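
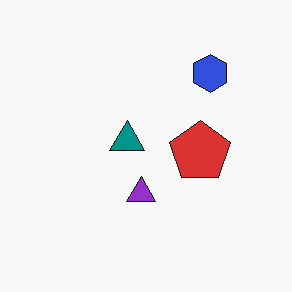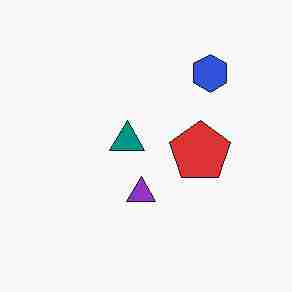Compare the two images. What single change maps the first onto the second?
The transformation is: degraded with heavy JPEG compression.

Blocky 8×8 compression artifacts appear around shape edges and the flat background shows ringing — characteristic JPEG degradation.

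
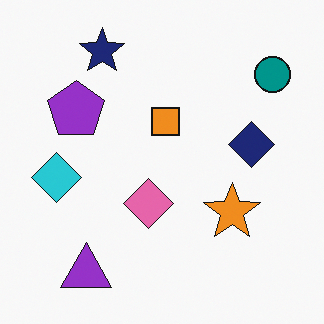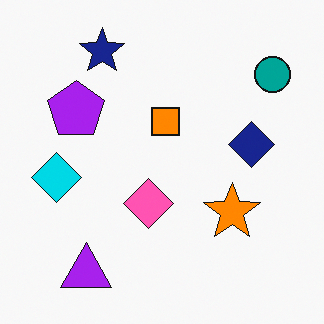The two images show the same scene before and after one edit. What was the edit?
It was slightly oversaturated.

All colors are more vivid — a global saturation change.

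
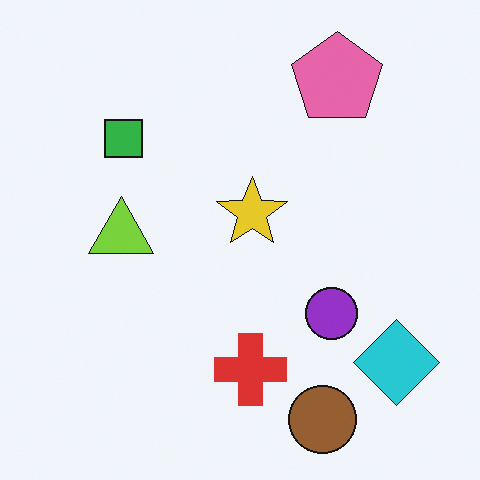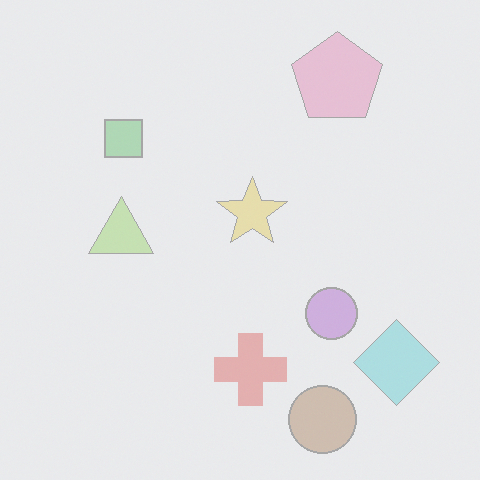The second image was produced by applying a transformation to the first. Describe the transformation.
This is the original image washed out (contrast reduced).

Tones are pushed toward mid-grey across the whole image — a global contrast change.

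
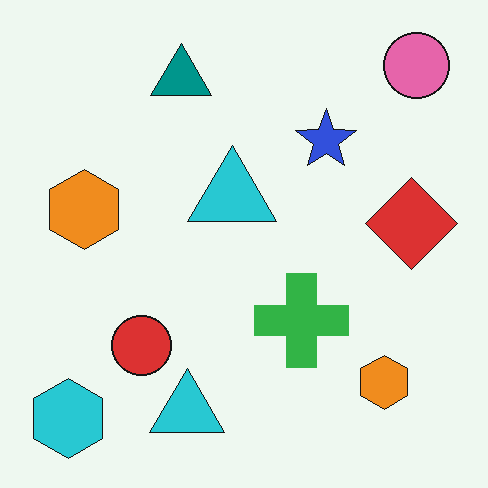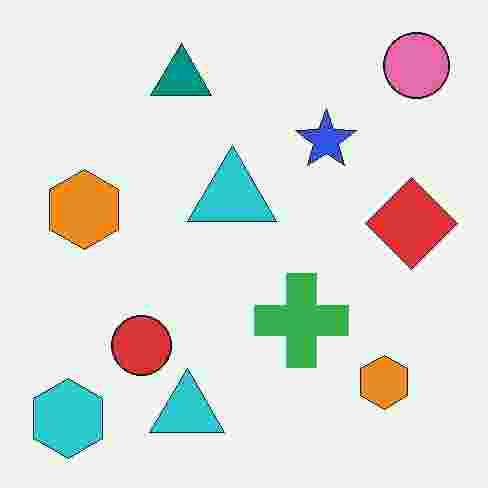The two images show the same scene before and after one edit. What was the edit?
Degraded with heavy JPEG compression.

Blocky 8×8 compression artifacts appear around shape edges and the flat background shows ringing — characteristic JPEG degradation.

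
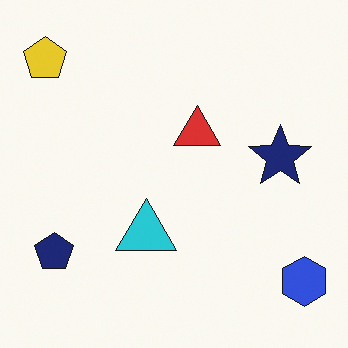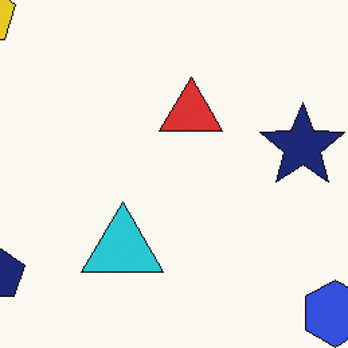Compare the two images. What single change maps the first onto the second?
This is the original image cropped slightly and scaled back up.

The visible shapes are larger and the field of view is narrower; shapes near the original edges may be partly or wholly outside the frame — a crop-and-rescale.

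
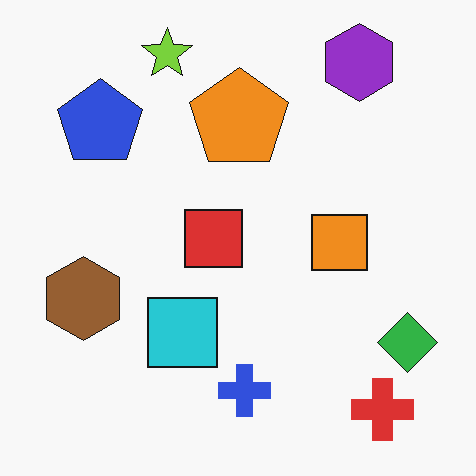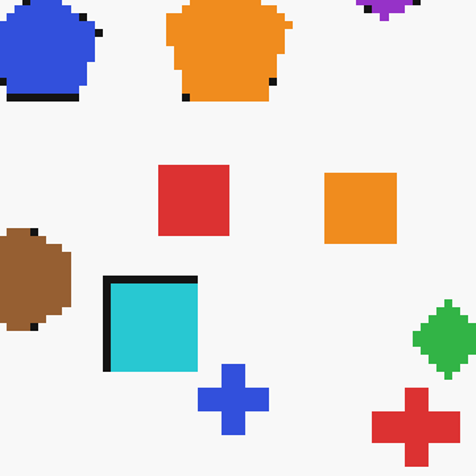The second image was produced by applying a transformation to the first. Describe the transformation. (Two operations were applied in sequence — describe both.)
The transformation is: pixelated into visible square blocks, then cropped to a modestly smaller region and rescaled.

Shapes are reduced to large square blocks; fine edges and outlines are lost — a downscale-then-upscale (mosaic) effect. The visible shapes are larger and the field of view is narrower; shapes near the original edges may be partly or wholly outside the frame — a crop-and-rescale.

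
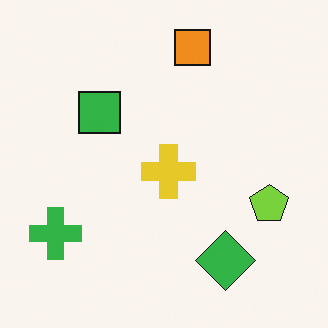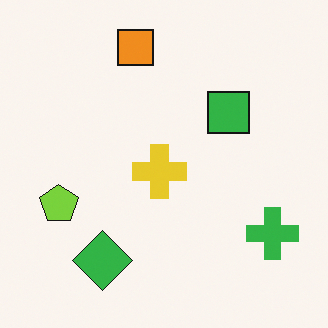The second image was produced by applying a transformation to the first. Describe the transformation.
The transformation is: flipped horizontally (left ↔ right).

The green cross is in the bottom-left of the first image and the bottom-right of the second — shapes on opposite sides of the vertical midline have swapped in a mirror flip.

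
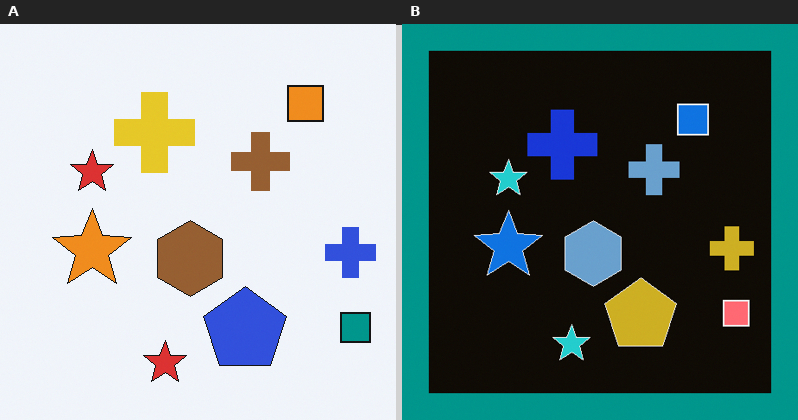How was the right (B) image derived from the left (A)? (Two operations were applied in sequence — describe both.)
The right (B) image is the left (A) color-inverted (negative), then framed with a teal border.

The light background has become dark and every shape's color is its complement — a photographic negative. A solid teal frame runs around the edge of the right (B) image, with the content slightly shrunk inside it.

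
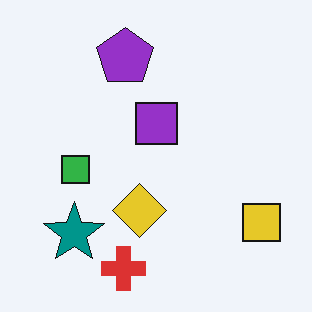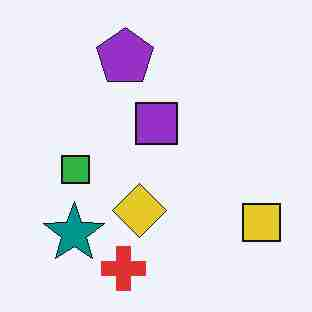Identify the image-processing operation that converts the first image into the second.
The second image is the first degraded with heavy JPEG compression.

Blocky 8×8 compression artifacts appear around shape edges and the flat background shows ringing — characteristic JPEG degradation.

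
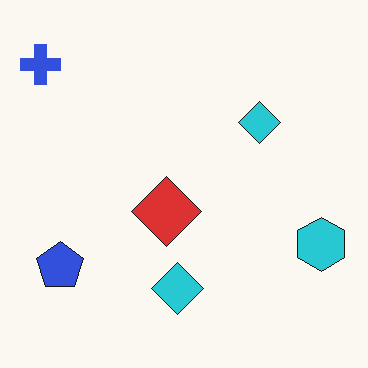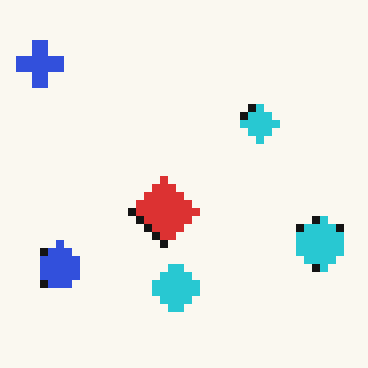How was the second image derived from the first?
The image was pixelated into visible square blocks.

Shapes are reduced to large square blocks; fine edges and outlines are lost — a downscale-then-upscale (mosaic) effect.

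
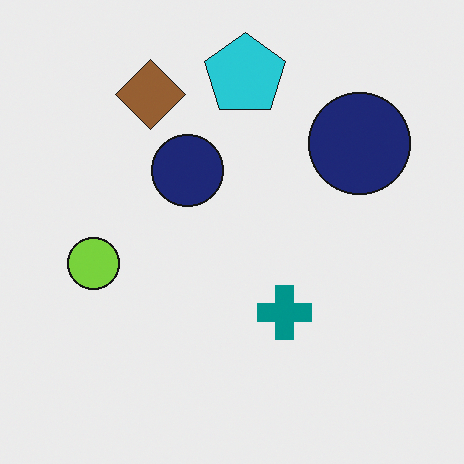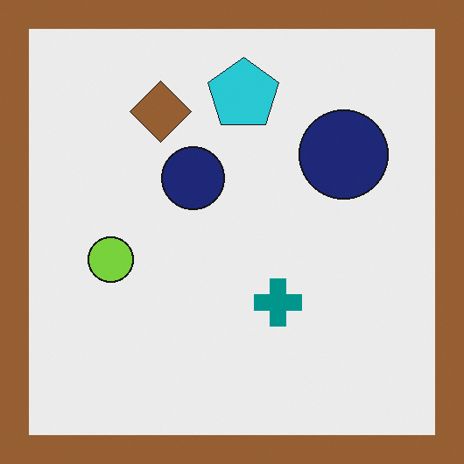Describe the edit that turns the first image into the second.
The second image is the first framed with a brown border.

A solid brown frame runs around the edge of the second image, with the content slightly shrunk inside it.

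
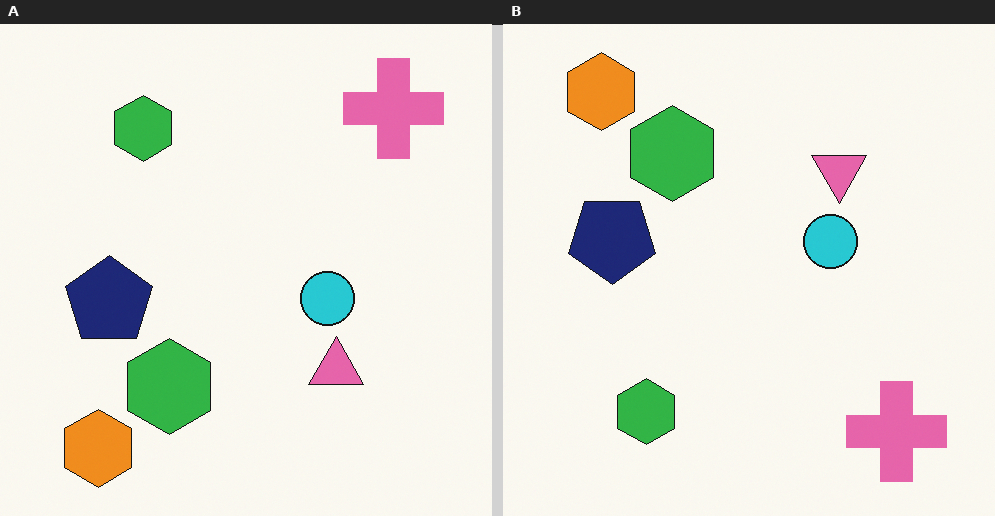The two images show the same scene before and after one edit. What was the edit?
The transformation is: flipped vertically (top ↔ bottom).

The orange hexagon is in the bottom-left of the left (A) image and the top-left of the right (B) — shapes on opposite sides of the horizontal midline have swapped in a mirror flip.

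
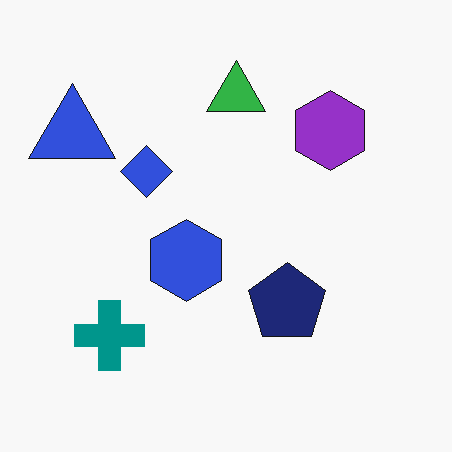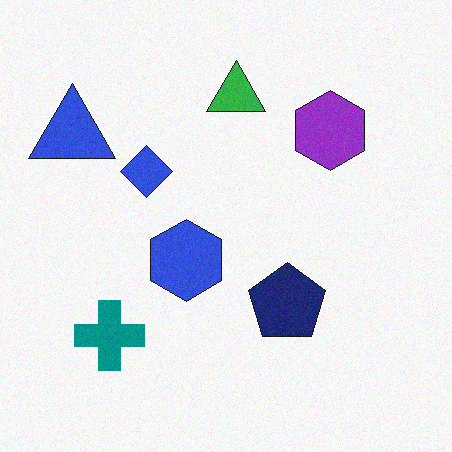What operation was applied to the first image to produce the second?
It was degraded with light additive noise.

Random speckle covers the whole image, including the flat background.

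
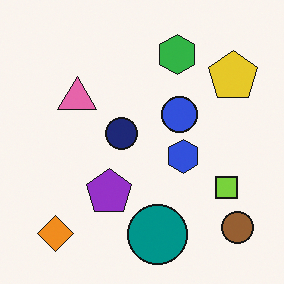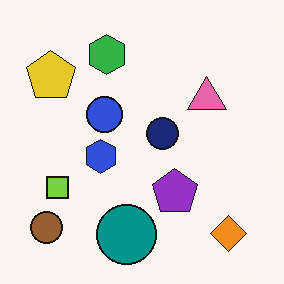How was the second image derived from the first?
The transformation is: flipped horizontally (left ↔ right).

The brown circle is in the bottom-right of the first image and the bottom-left of the second — shapes on opposite sides of the vertical midline have swapped in a mirror flip.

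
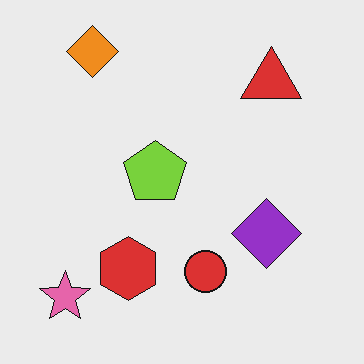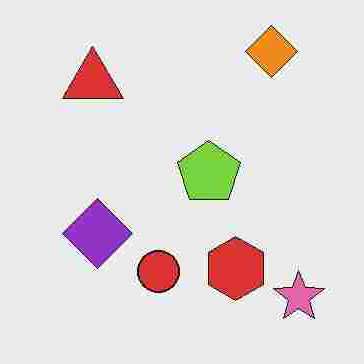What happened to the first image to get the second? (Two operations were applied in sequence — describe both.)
The transformation is: degraded with heavy JPEG compression, then flipped horizontally (left ↔ right).

Blocky 8×8 compression artifacts appear around shape edges and the flat background shows ringing — characteristic JPEG degradation. The pink star is in the bottom-left of the first image and the bottom-right of the second — shapes on opposite sides of the vertical midline have swapped in a mirror flip.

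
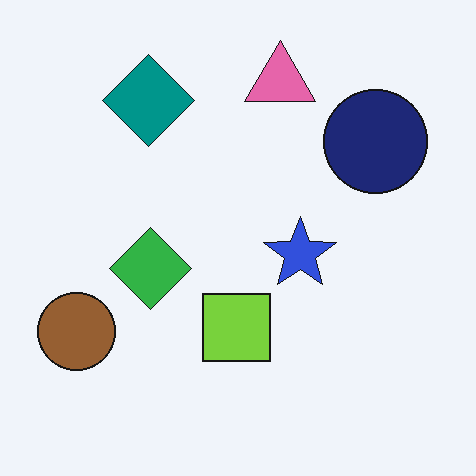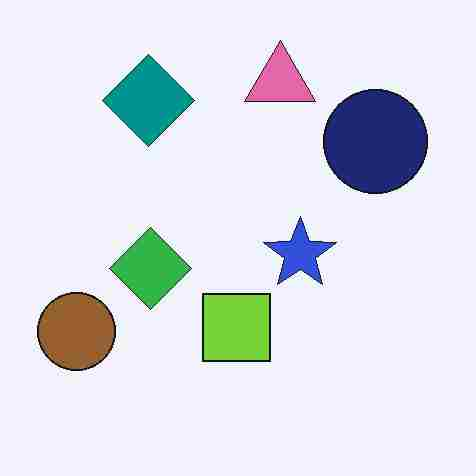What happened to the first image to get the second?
This is the original image heavily JPEG-compressed with obvious blocking artifacts.

Blocky 8×8 compression artifacts appear around shape edges and the flat background shows ringing — characteristic JPEG degradation.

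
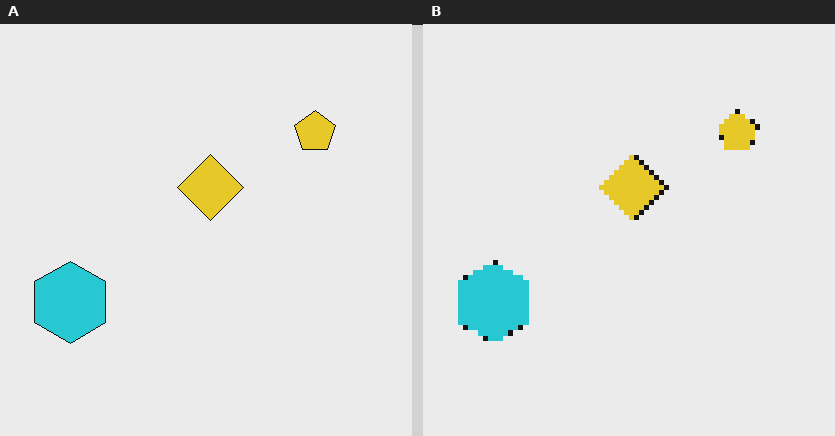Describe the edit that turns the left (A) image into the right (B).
Mildly pixelated.

Shapes are reduced to large square blocks; fine edges and outlines are lost — a downscale-then-upscale (mosaic) effect.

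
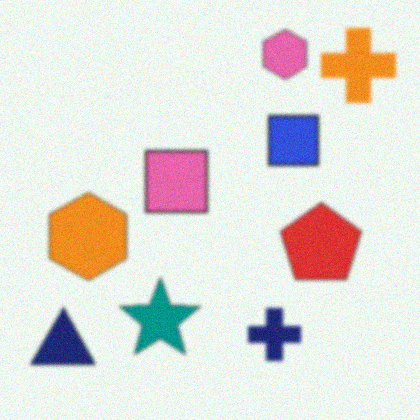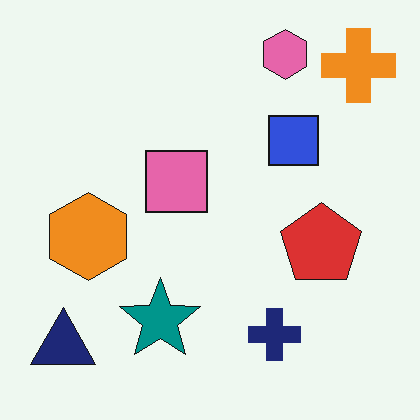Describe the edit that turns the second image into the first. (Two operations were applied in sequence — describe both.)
The image was lightly blurred, then degraded with a light layer of grain.

Shape edges and outlines are uniformly softened across the whole image. Random speckle covers the whole image, including the flat background.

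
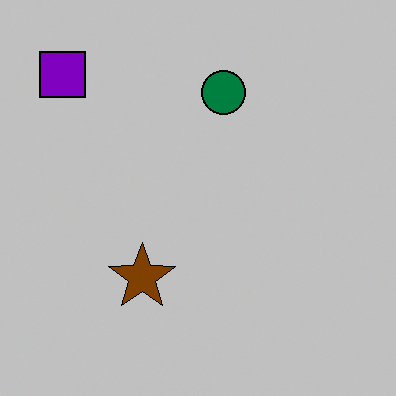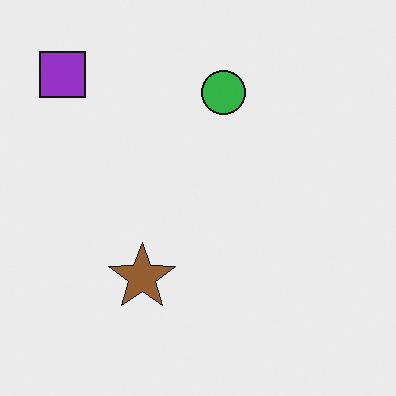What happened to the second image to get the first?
The first image is the second heavily posterized to just a handful of flat colors.

Each flat color has snapped to a coarser quantized level — most visibly, the near-white background has dropped to a flat grey.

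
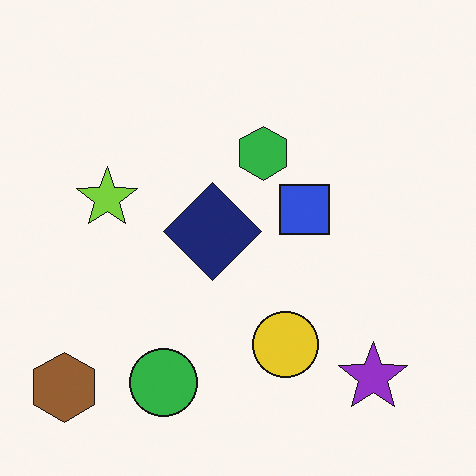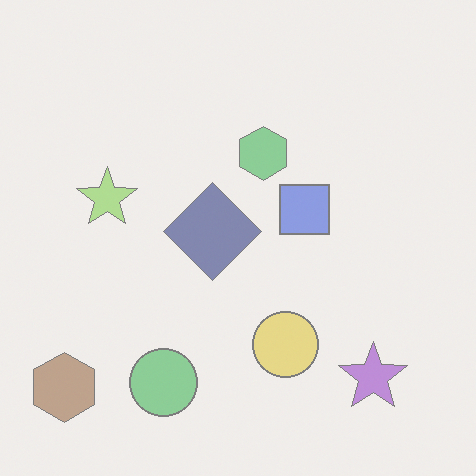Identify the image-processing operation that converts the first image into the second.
The second image is the first given much lower contrast.

Tones are pushed toward mid-grey across the whole image — a global contrast change.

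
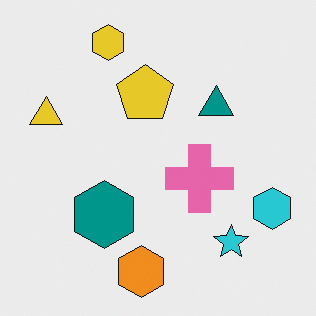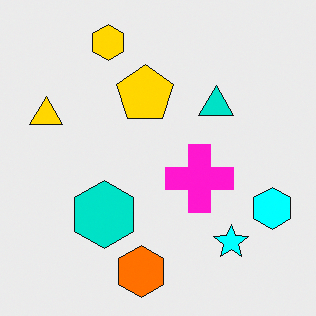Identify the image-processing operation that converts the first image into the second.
Heavily oversaturated.

All colors are more vivid — a global saturation change.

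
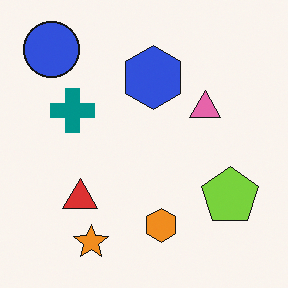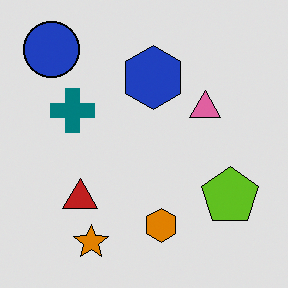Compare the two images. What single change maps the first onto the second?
The image was moderately posterized.

Each flat color has snapped to a coarser quantized level — most visibly, the near-white background has dropped to a flat grey.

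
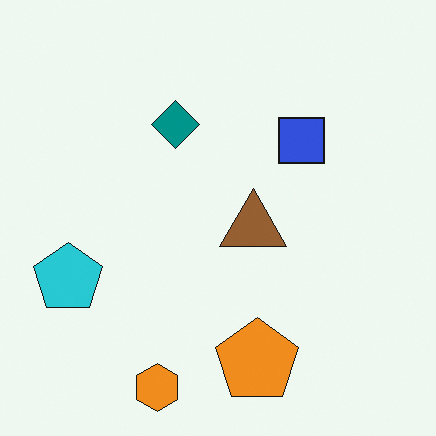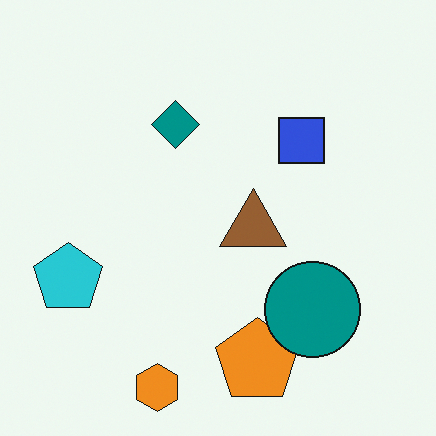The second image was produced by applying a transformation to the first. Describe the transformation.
It was overlaid with an additional teal circle.

A teal circle appears in the second image that is absent from the first.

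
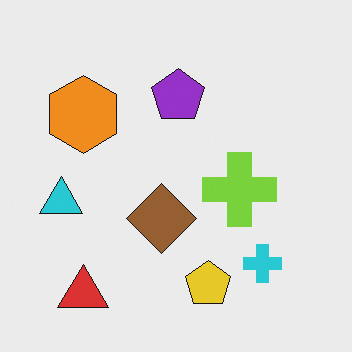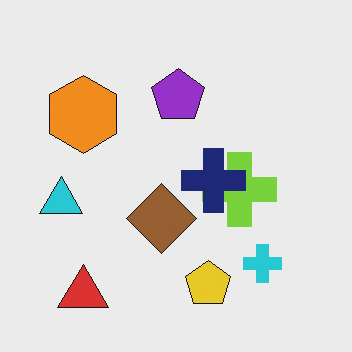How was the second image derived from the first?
This is the original image overlaid with an additional navy cross.

A navy cross appears in the second image that is absent from the first.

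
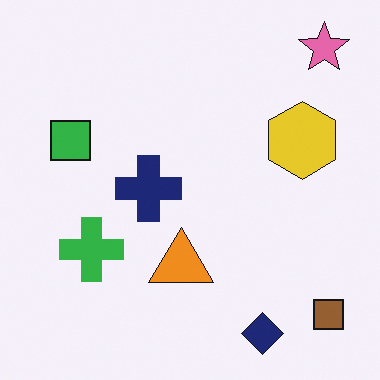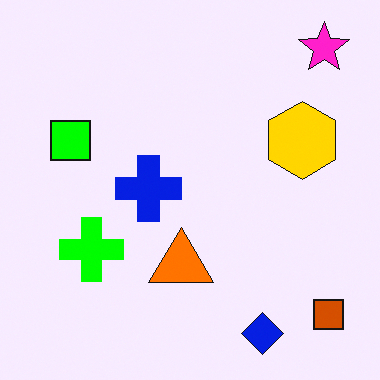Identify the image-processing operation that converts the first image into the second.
The transformation is: heavily oversaturated.

All colors are more vivid — a global saturation change.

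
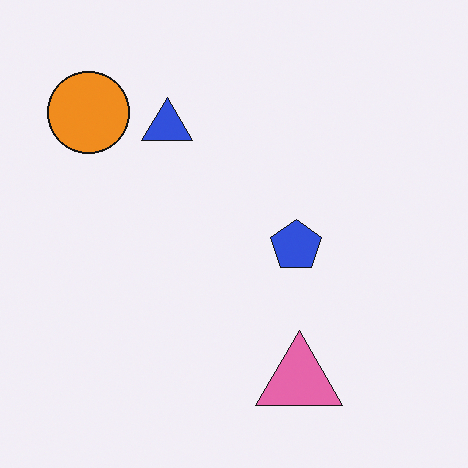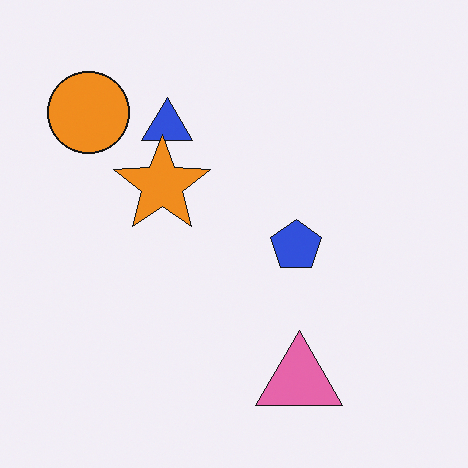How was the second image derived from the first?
This is the original image overlaid with an additional orange star.

An orange star appears in the second image that is absent from the first.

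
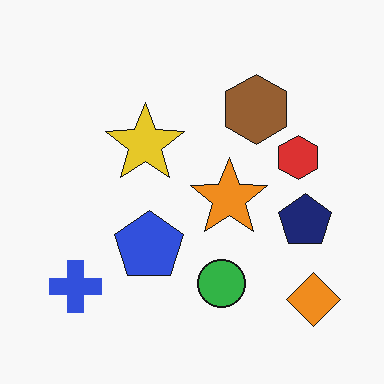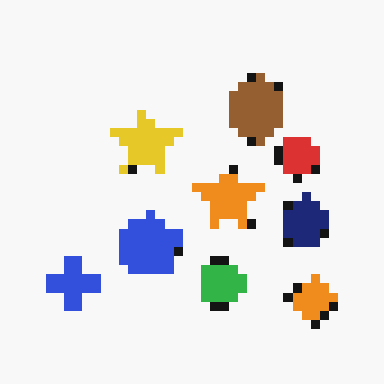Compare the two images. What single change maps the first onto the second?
The image was coarsely pixelated.

Shapes are reduced to large square blocks; fine edges and outlines are lost — a downscale-then-upscale (mosaic) effect.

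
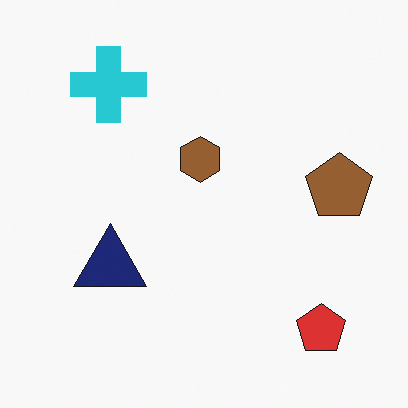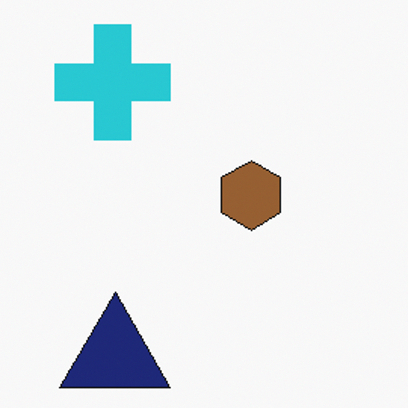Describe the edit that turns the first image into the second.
Cropped to a modestly smaller region and rescaled.

The visible shapes are larger and the field of view is narrower; shapes near the original edges may be partly or wholly outside the frame — a crop-and-rescale.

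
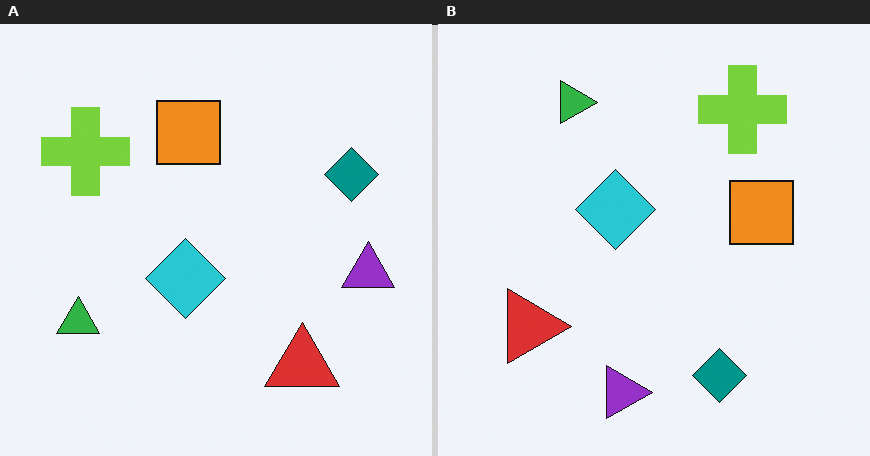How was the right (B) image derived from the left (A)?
It was rotated 90° clockwise.

The green triangle sits in the bottom-left of the left (A) image and the top-left of the right (B) — consistent with a whole-image 90° clockwise rotation.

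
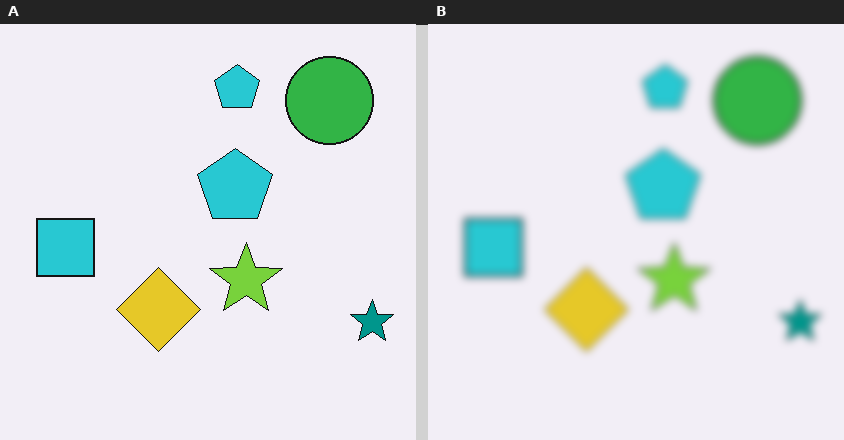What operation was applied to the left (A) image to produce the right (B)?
Noticeably gaussian-blurred.

Shape edges and outlines are uniformly softened across the whole image.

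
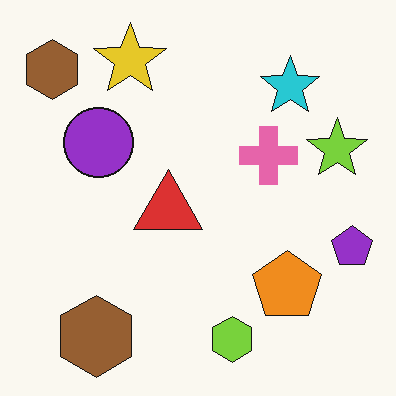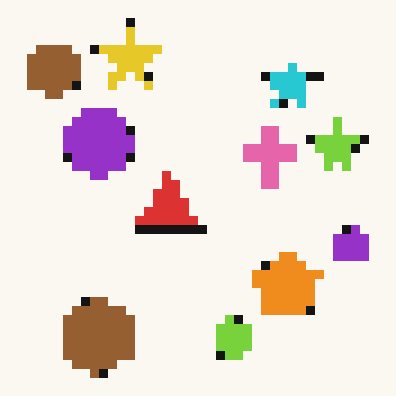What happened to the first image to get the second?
It was heavily pixelated into large blocks.

Shapes are reduced to large square blocks; fine edges and outlines are lost — a downscale-then-upscale (mosaic) effect.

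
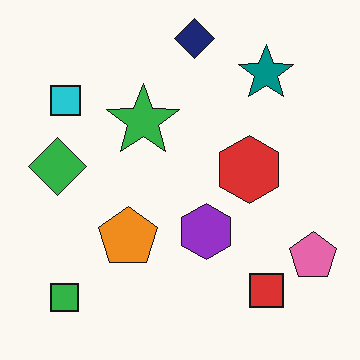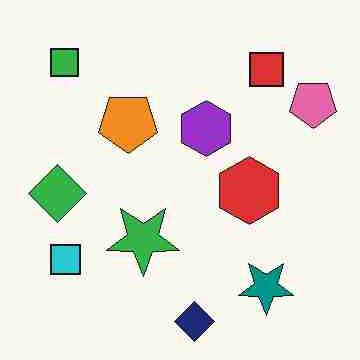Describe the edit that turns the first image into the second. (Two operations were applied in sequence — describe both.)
Heavily JPEG-compressed with obvious blocking artifacts, then flipped vertically (top ↔ bottom).

Blocky 8×8 compression artifacts appear around shape edges and the flat background shows ringing — characteristic JPEG degradation. The navy diamond is in the top of the first image and the bottom of the second — shapes on opposite sides of the horizontal midline have swapped in a mirror flip.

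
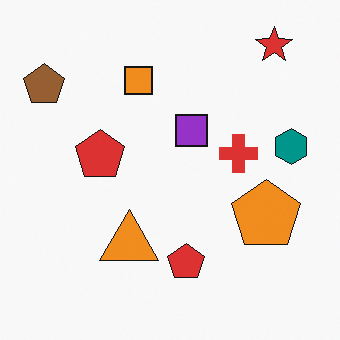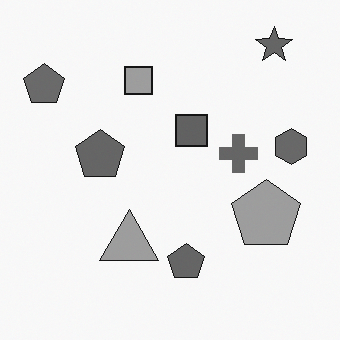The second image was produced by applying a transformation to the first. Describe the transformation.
The transformation is: converted to grayscale.

All color is removed — every shape is now a shade of grey.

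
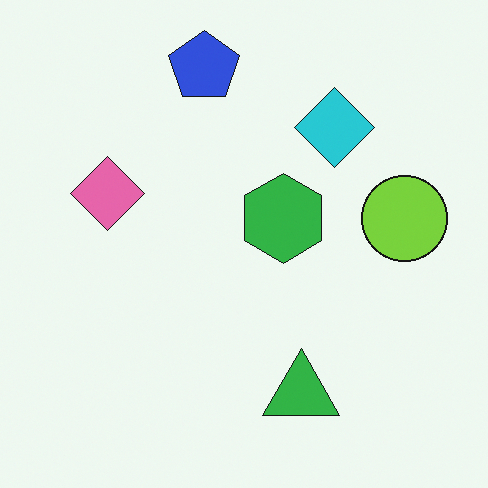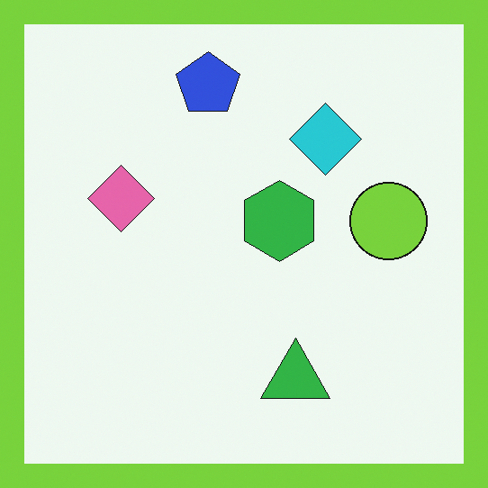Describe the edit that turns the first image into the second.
The second image is the first framed with a lime border.

A solid lime frame runs around the edge of the second image, with the content slightly shrunk inside it.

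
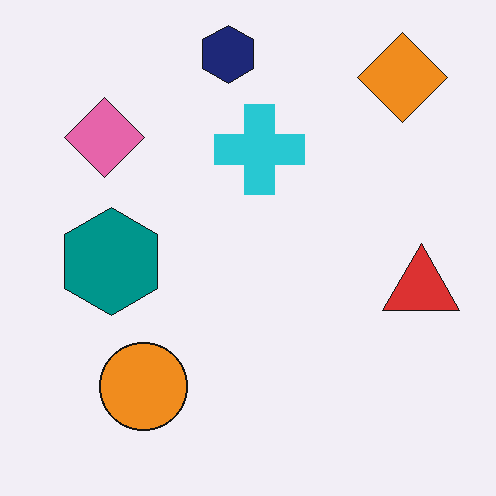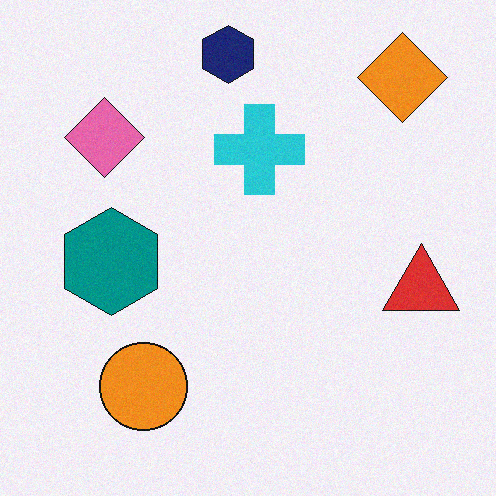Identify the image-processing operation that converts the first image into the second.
It was degraded with a light layer of grain.

Random speckle covers the whole image, including the flat background.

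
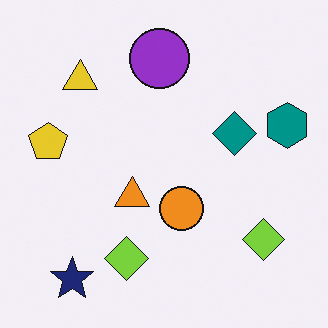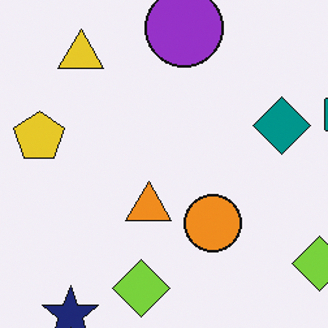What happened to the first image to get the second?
The transformation is: cropped to a modestly smaller region and rescaled.

The visible shapes are larger and the field of view is narrower; shapes near the original edges may be partly or wholly outside the frame — a crop-and-rescale.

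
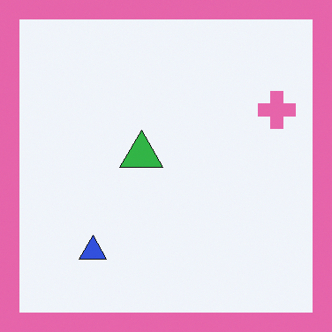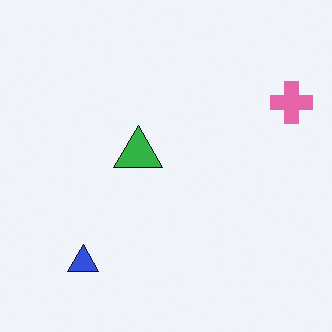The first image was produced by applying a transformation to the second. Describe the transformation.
This is the original image framed with a pink border.

A solid pink frame runs around the edge of the first image, with the content slightly shrunk inside it.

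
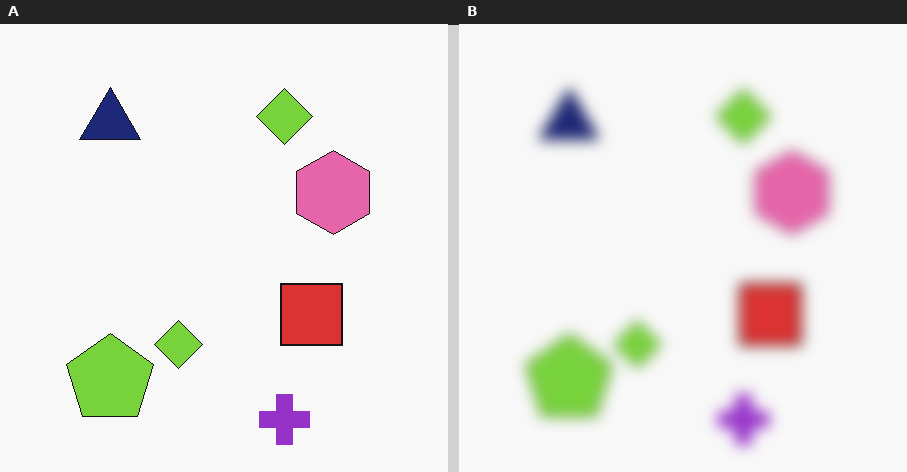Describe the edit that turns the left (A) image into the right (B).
It was strongly gaussian-blurred.

Shape edges and outlines are uniformly softened across the whole image.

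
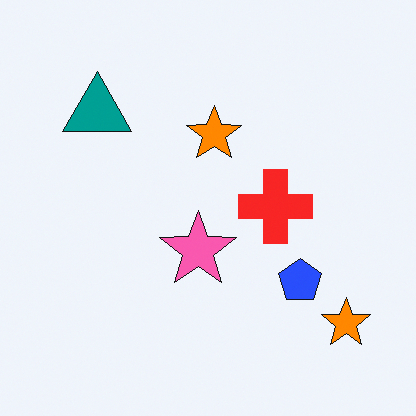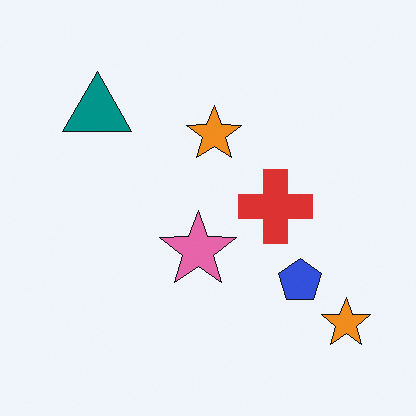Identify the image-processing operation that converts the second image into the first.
The transformation is: slightly oversaturated.

All colors are more vivid — a global saturation change.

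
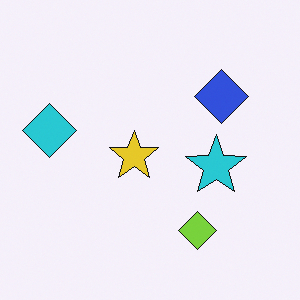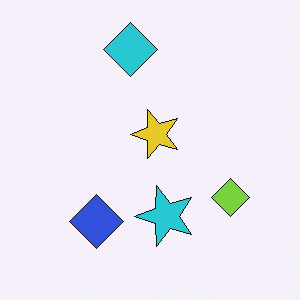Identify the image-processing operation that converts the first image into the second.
The transformation is: transposed (reflected across the top-left ↔ bottom-right diagonal).

Shapes have swapped their row and column positions — what was in the top-right is now in the bottom-left — a diagonal reflection.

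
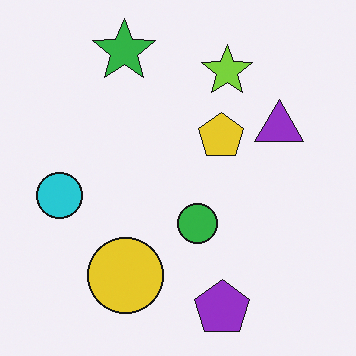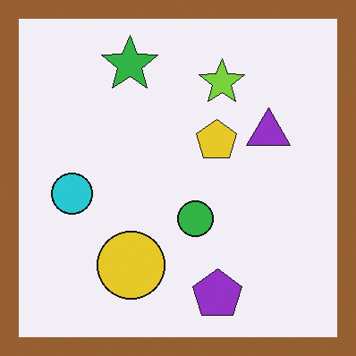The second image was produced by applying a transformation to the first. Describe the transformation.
The image was framed with a brown border.

A solid brown frame runs around the edge of the second image, with the content slightly shrunk inside it.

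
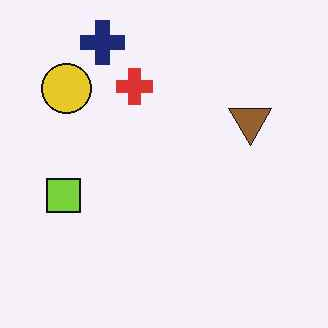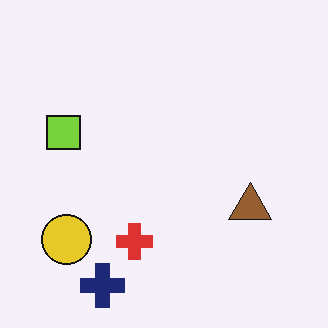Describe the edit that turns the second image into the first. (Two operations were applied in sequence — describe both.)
The first image is the second JPEG-compressed with visible artifacts, then flipped vertically (top ↔ bottom).

Blocky 8×8 compression artifacts appear around shape edges and the flat background shows ringing — characteristic JPEG degradation. The navy cross is in the bottom-left of the second image and the top-left of the first — shapes on opposite sides of the horizontal midline have swapped in a mirror flip.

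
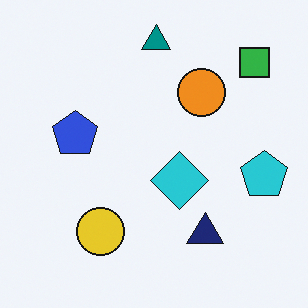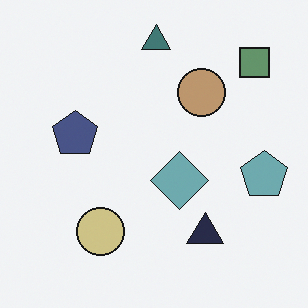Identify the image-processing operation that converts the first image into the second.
This is the original image made much more muted (saturation change).

All colors are more muted and greyish — a global saturation change.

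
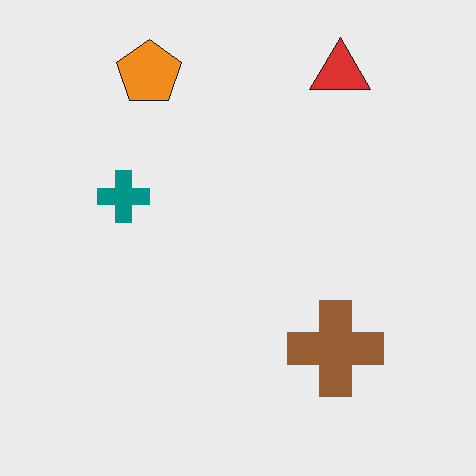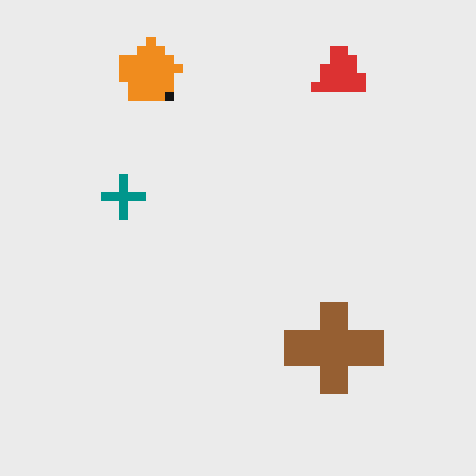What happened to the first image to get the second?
The transformation is: coarsely pixelated.

Shapes are reduced to large square blocks; fine edges and outlines are lost — a downscale-then-upscale (mosaic) effect.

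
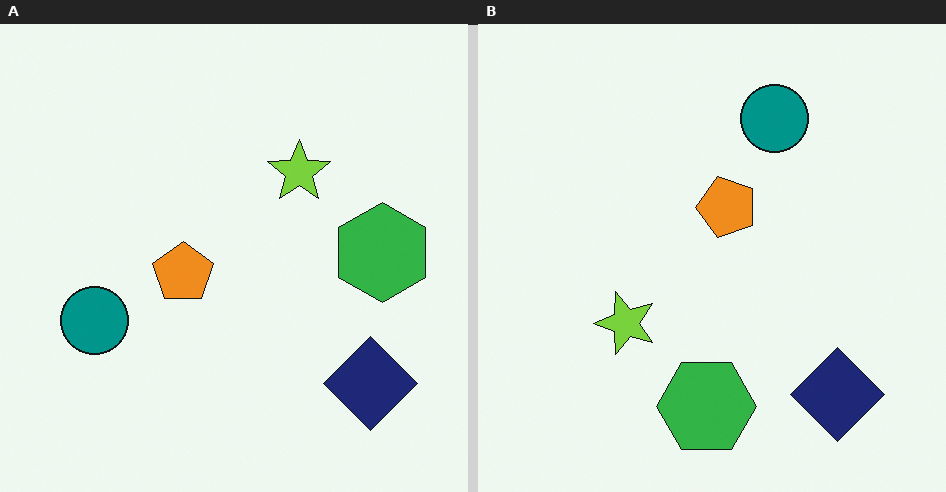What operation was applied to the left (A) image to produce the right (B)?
It was transposed (reflected across the top-left ↔ bottom-right diagonal).

Shapes have swapped their row and column positions — what was in the top-right is now in the bottom-left — a diagonal reflection.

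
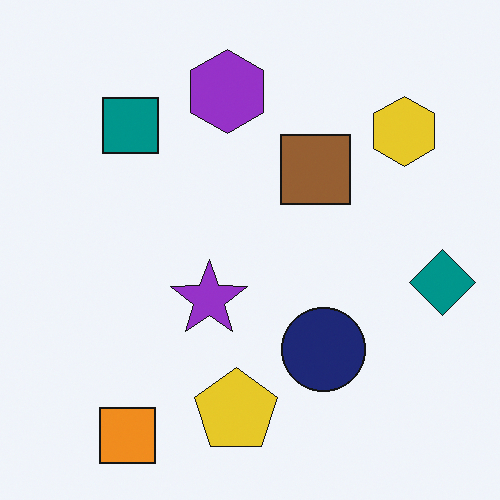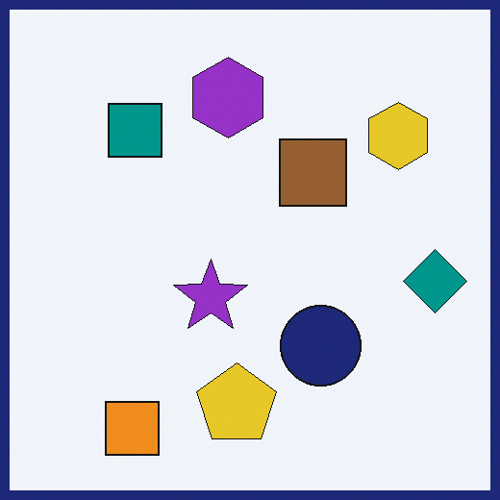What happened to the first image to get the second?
The second image is the first framed with a navy border.

A solid navy frame runs around the edge of the second image, with the content slightly shrunk inside it.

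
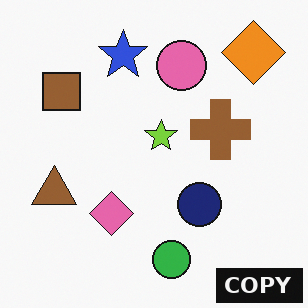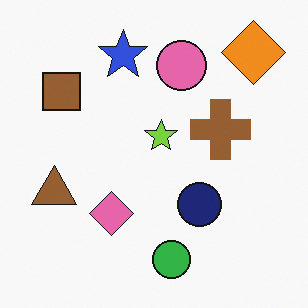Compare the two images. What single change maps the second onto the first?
The first image is the second watermarked with the text "COPY" in the lower-right corner.

A dark label reading "COPY" appears in the lower-right corner.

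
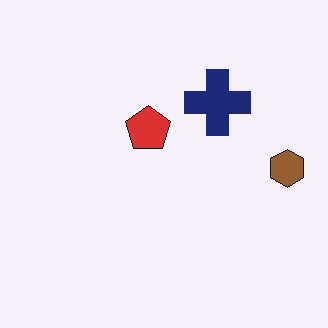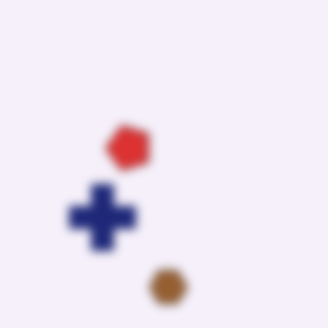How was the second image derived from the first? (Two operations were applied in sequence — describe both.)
The transformation is: moderately blurred, then transposed (reflected across the top-left ↔ bottom-right diagonal).

Shape edges and outlines are uniformly softened across the whole image. Shapes have swapped their row and column positions — what was in the top-right is now in the bottom-left — a diagonal reflection.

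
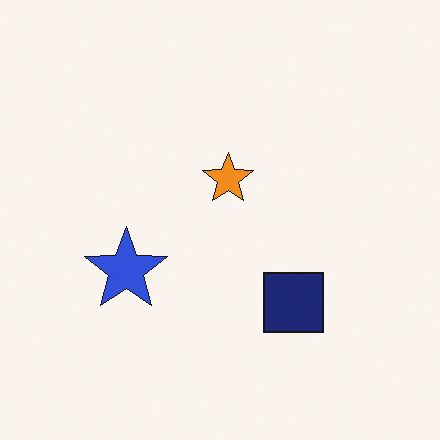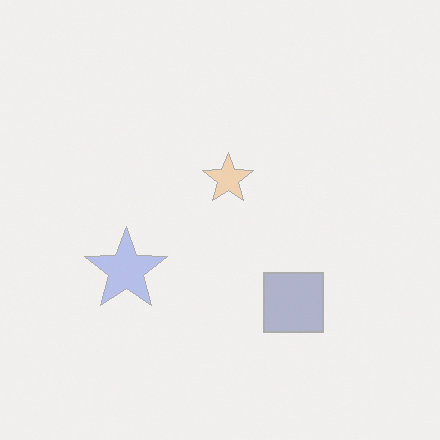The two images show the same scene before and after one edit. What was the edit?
Given much lower contrast.

Tones are pushed toward mid-grey across the whole image — a global contrast change.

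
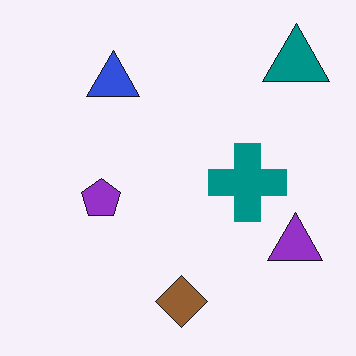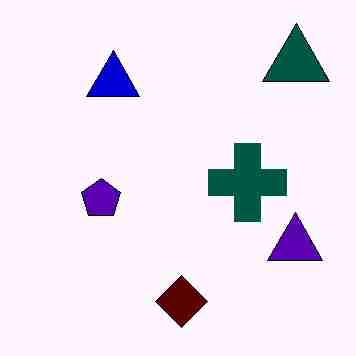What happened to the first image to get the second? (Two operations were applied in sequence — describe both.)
The transformation is: boosted in contrast, then heavily JPEG-compressed with obvious blocking artifacts.

Tones are pushed away from mid-grey across the whole image — a global contrast change. Blocky 8×8 compression artifacts appear around shape edges and the flat background shows ringing — characteristic JPEG degradation.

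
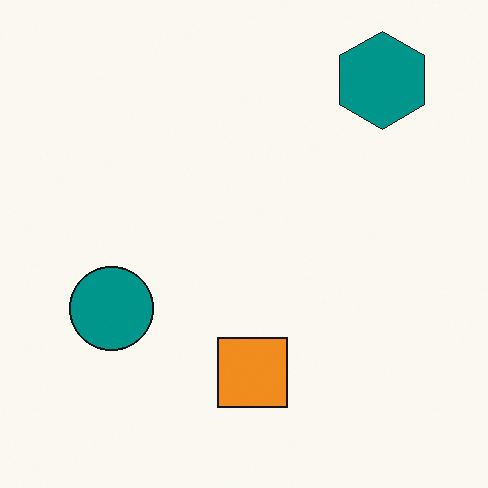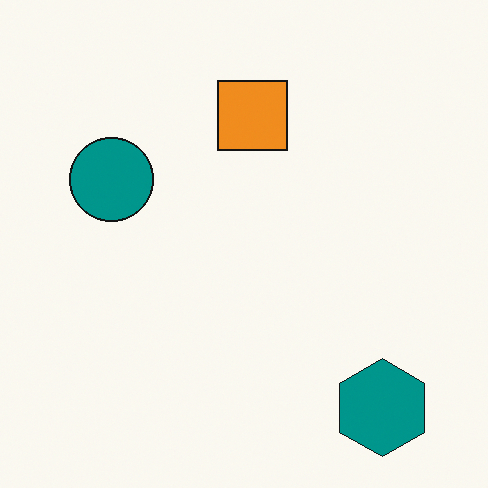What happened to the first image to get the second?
Flipped vertically (top ↔ bottom).

The teal hexagon is in the top-right of the first image and the bottom-right of the second — shapes on opposite sides of the horizontal midline have swapped in a mirror flip.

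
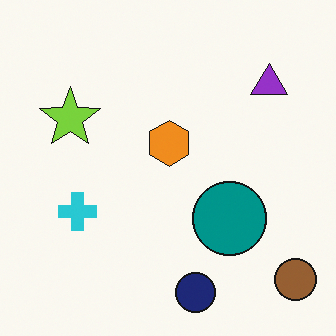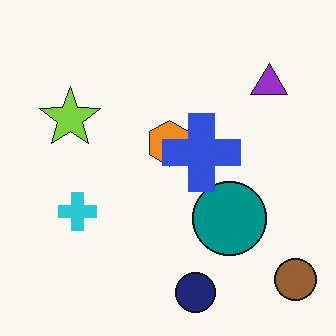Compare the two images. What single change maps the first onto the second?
This is the original image overlaid with an additional blue cross.

A blue cross appears in the second image that is absent from the first.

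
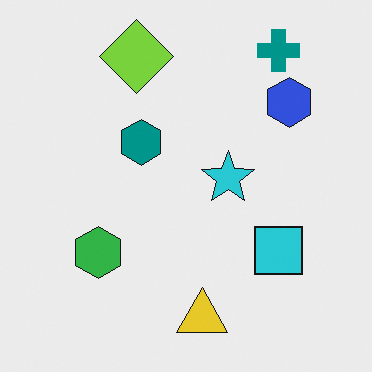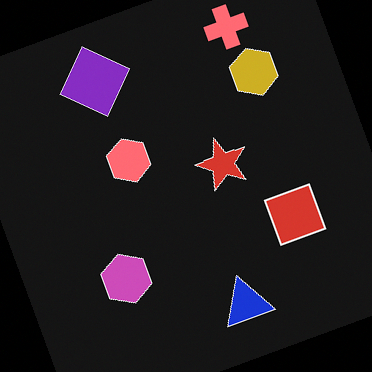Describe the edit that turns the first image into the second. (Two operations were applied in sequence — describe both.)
The image was color-inverted (negative), then rotated counter-clockwise by a clearly visible amount.

The light background has become dark and every shape's color is its complement — a photographic negative. Every shape is tilted by the same angle and the image corners show triangular fill wedges — a whole-image rotation by a non-right angle.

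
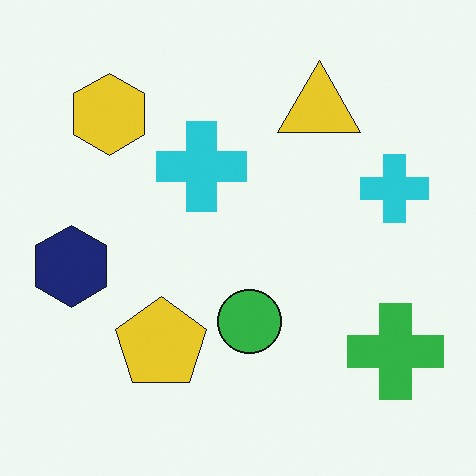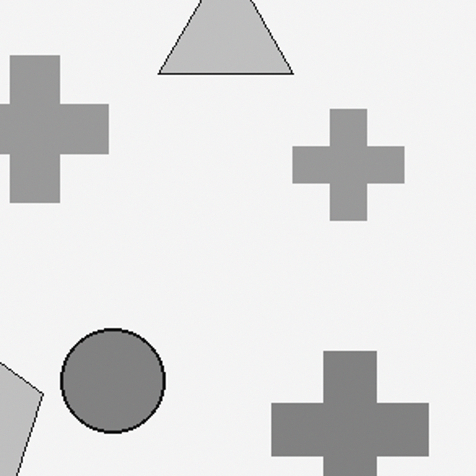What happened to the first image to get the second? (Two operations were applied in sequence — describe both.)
The second image is the first converted to grayscale, then cropped to a noticeably smaller region and rescaled.

All color is removed — every shape is now a shade of grey. The visible shapes are larger and the field of view is narrower; shapes near the original edges may be partly or wholly outside the frame — a crop-and-rescale.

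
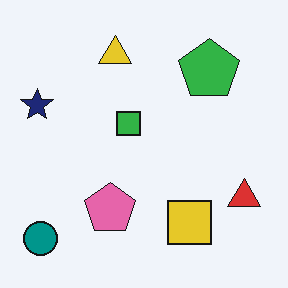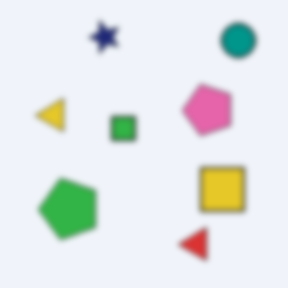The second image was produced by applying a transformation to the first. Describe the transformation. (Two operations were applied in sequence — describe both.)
It was moderately blurred, then transposed (reflected across the top-left ↔ bottom-right diagonal).

Shape edges and outlines are uniformly softened across the whole image. Shapes have swapped their row and column positions — what was in the top-right is now in the bottom-left — a diagonal reflection.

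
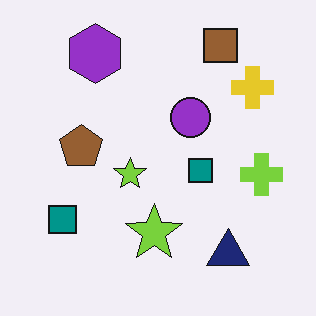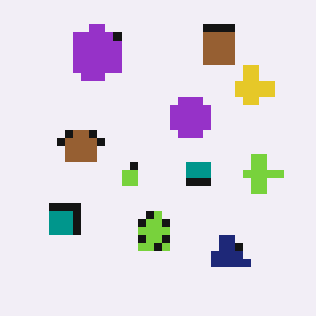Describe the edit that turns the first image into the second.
This is the original image moderately pixelated.

Shapes are reduced to large square blocks; fine edges and outlines are lost — a downscale-then-upscale (mosaic) effect.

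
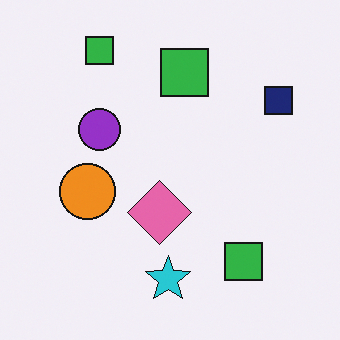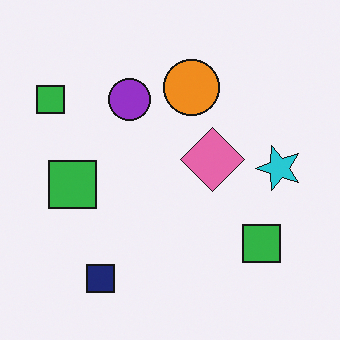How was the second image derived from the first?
The second image is the first transposed (reflected across the top-left ↔ bottom-right diagonal).

Shapes have swapped their row and column positions — what was in the top-right is now in the bottom-left — a diagonal reflection.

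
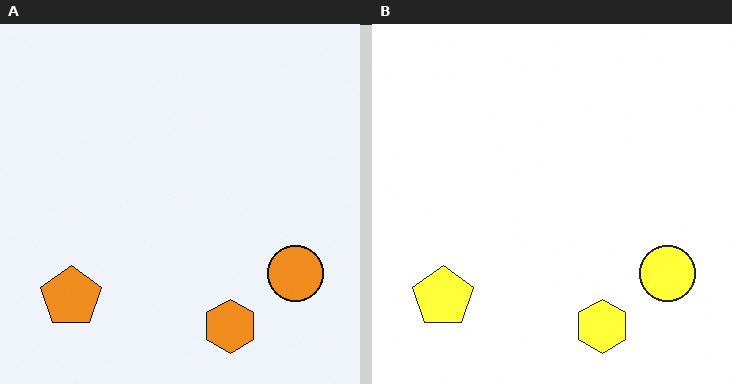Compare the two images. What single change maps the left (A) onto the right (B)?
This is the original image brightened a lot.

Every pixel — background and shapes alike — is uniformly brightened.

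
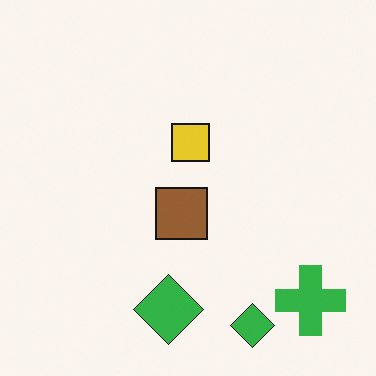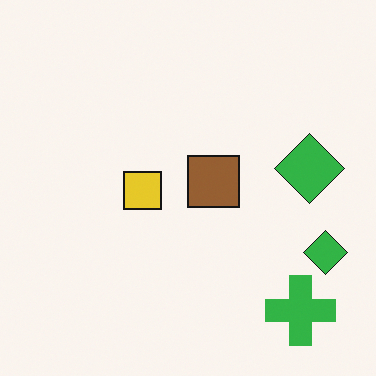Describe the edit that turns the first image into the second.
Transposed (reflected across the top-left ↔ bottom-right diagonal).

Shapes have swapped their row and column positions — what was in the top-right is now in the bottom-left — a diagonal reflection.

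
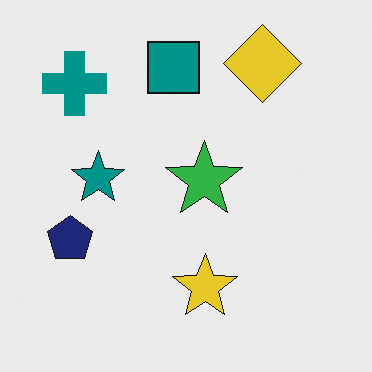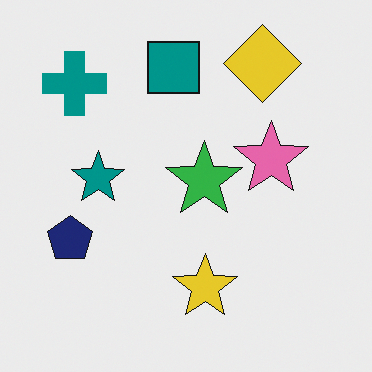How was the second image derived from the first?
The image was overlaid with an additional pink star.

A pink star appears in the second image that is absent from the first.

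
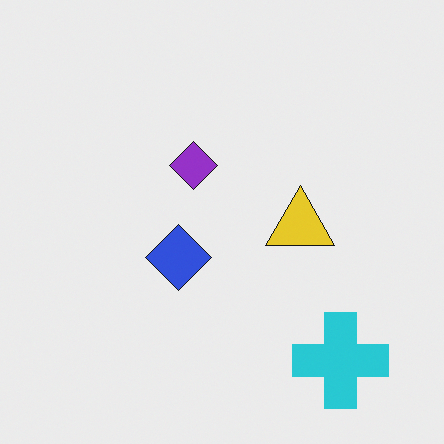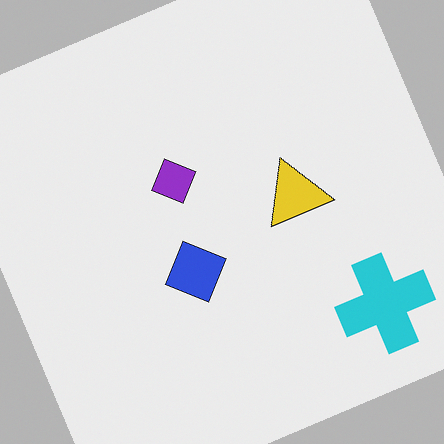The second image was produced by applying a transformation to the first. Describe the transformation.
The image was rotated counter-clockwise by a clearly visible amount.

Every shape is tilted by the same angle and the image corners show triangular fill wedges — a whole-image rotation by a non-right angle.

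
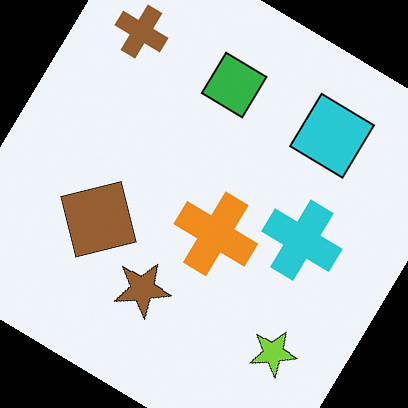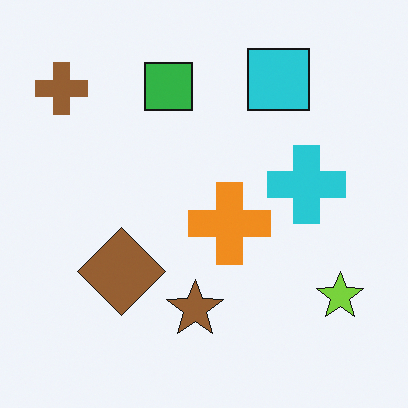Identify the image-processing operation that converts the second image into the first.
It was rotated clockwise by a large amount — several tens of degrees.

Every shape is tilted by the same angle and the image corners show triangular fill wedges — a whole-image rotation by a non-right angle.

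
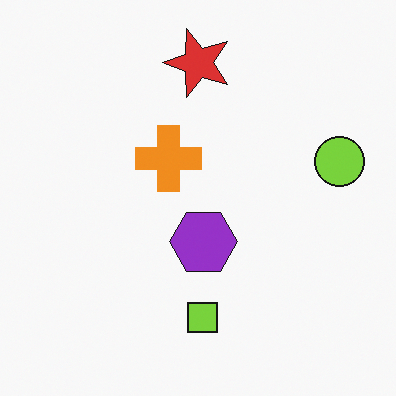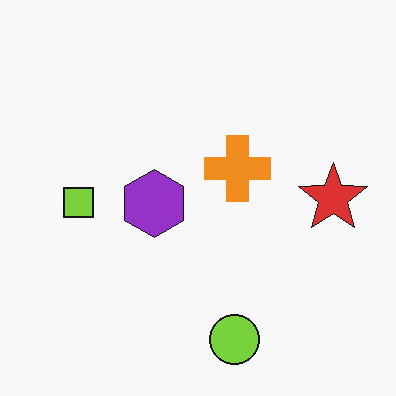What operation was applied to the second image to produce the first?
The first image is the second rotated 90° counter-clockwise.

The lime circle sits in the bottom of the second image and the right of the first — consistent with a whole-image 90° counter-clockwise rotation.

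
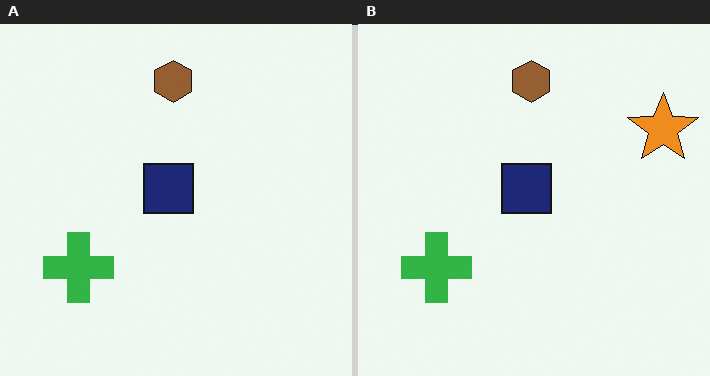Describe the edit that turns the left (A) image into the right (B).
This is the original image overlaid with an additional orange star.

An orange star appears in the right (B) image that is absent from the left (A).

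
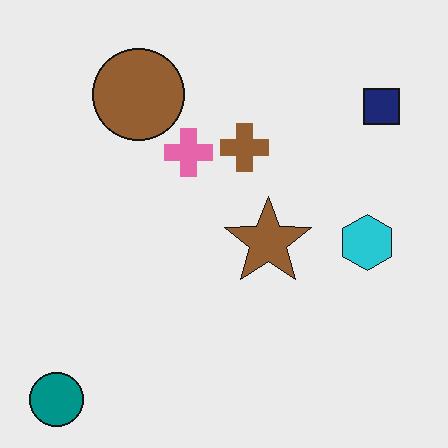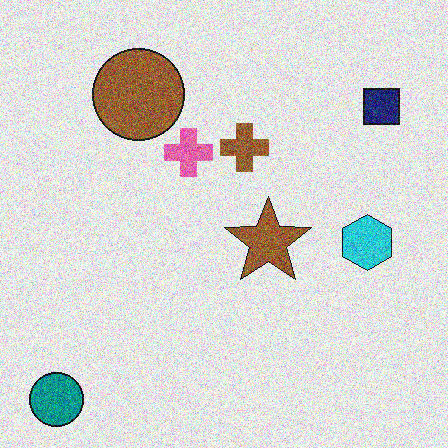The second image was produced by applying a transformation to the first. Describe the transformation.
This is the original image degraded with heavy additive noise.

Random speckle covers the whole image, including the flat background.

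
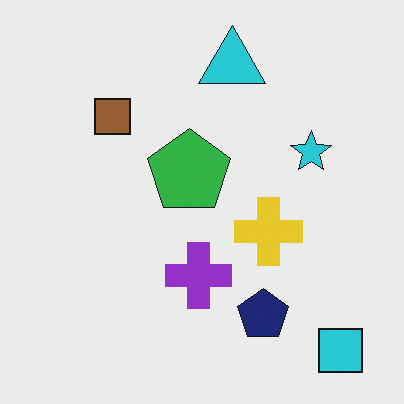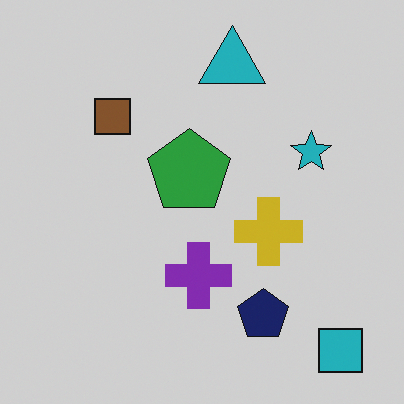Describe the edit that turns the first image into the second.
The transformation is: slightly darkened.

Every pixel — background and shapes alike — is uniformly darkened.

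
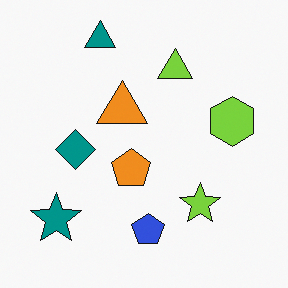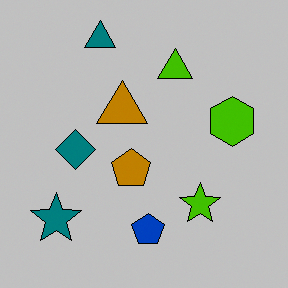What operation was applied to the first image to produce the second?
The transformation is: heavily posterized to just a handful of flat colors.

Each flat color has snapped to a coarser quantized level — most visibly, the near-white background has dropped to a flat grey.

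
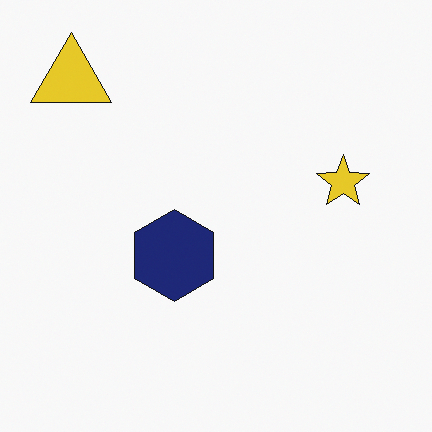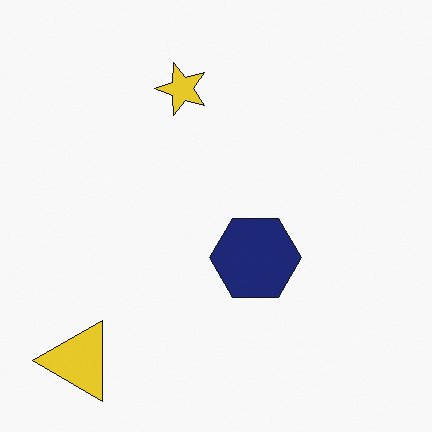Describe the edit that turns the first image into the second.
The second image is the first rotated 90° counter-clockwise.

The yellow triangle sits in the top-left of the first image and the bottom-left of the second — consistent with a whole-image 90° counter-clockwise rotation.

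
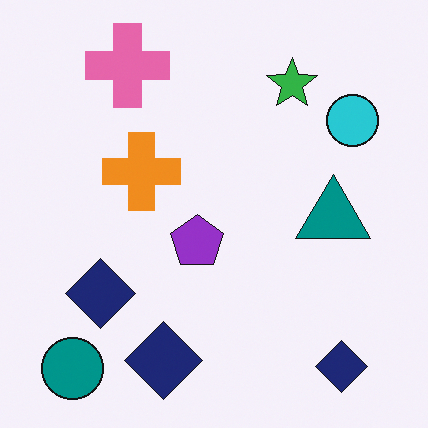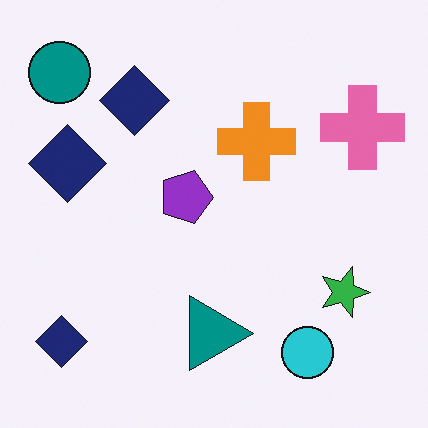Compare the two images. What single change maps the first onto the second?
The transformation is: rotated 90° clockwise.

The teal circle sits in the bottom-left of the first image and the top-left of the second — consistent with a whole-image 90° clockwise rotation.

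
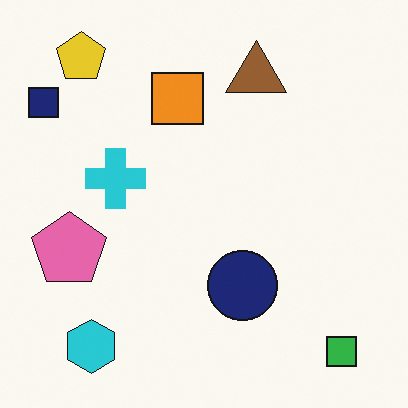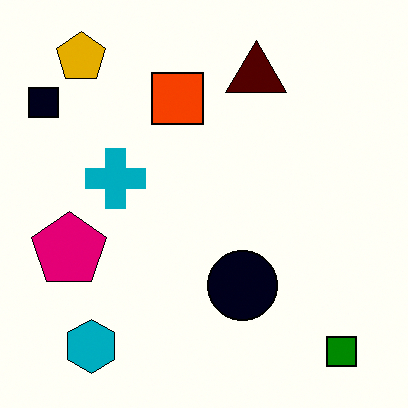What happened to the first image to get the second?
It was boosted in contrast.

Tones are pushed away from mid-grey across the whole image — a global contrast change.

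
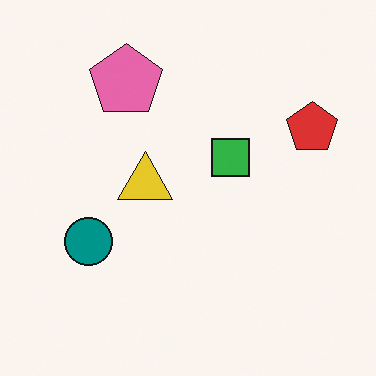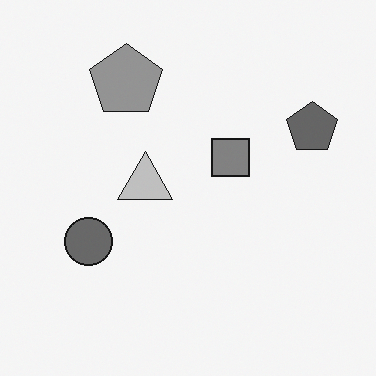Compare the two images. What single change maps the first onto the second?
The second image is the first converted to grayscale.

All color is removed — every shape is now a shade of grey.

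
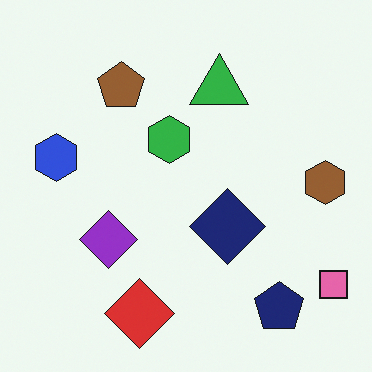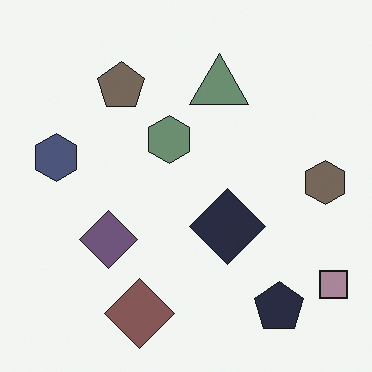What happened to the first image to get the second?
The second image is the first heavily desaturated.

All colors are more muted and greyish — a global saturation change.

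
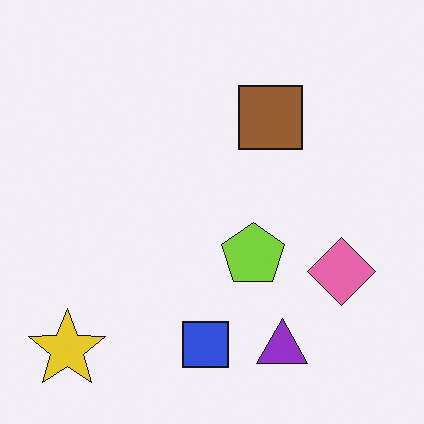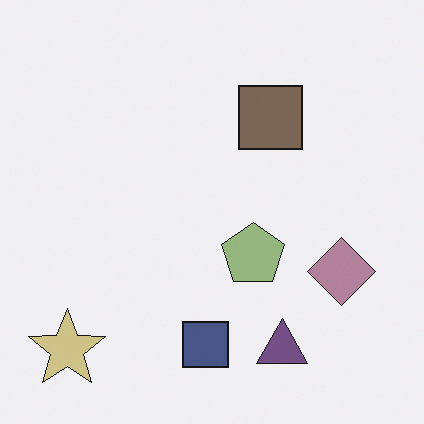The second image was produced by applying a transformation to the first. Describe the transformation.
The transformation is: made much more muted (saturation change).

All colors are more muted and greyish — a global saturation change.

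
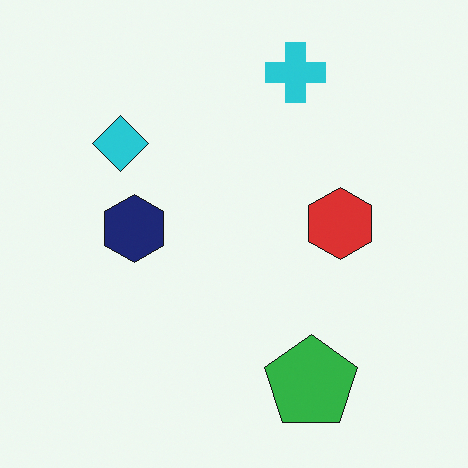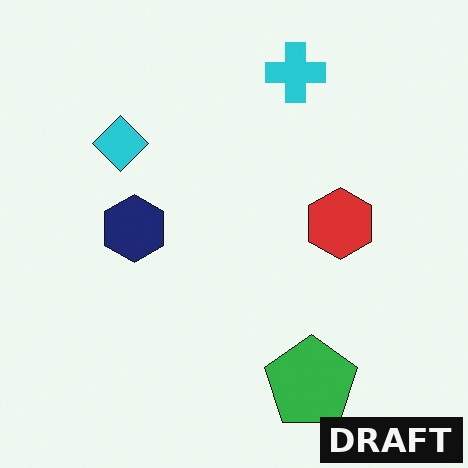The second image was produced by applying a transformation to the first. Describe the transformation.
It was watermarked with the text "DRAFT" in the lower-right corner.

A dark label reading "DRAFT" appears in the lower-right corner.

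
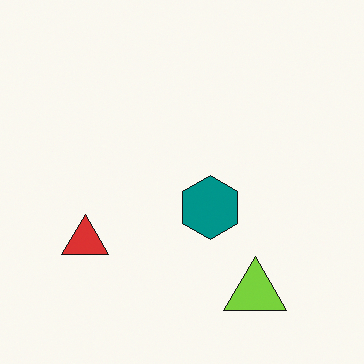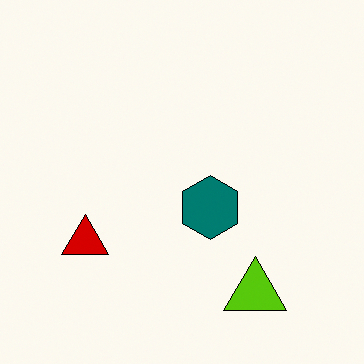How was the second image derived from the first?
The transformation is: given slightly increased contrast.

Tones are pushed away from mid-grey across the whole image — a global contrast change.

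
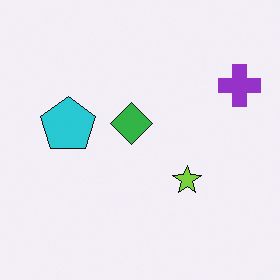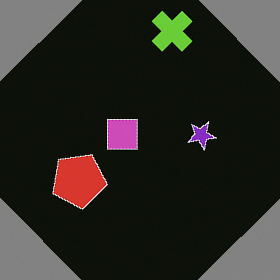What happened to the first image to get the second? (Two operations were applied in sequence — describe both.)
The transformation is: color-inverted (negative), then rotated counter-clockwise by a large amount — several tens of degrees.

The light background has become dark and every shape's color is its complement — a photographic negative. Every shape is tilted by the same angle and the image corners show triangular fill wedges — a whole-image rotation by a non-right angle.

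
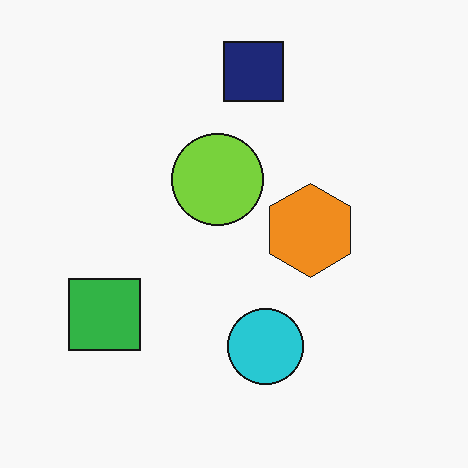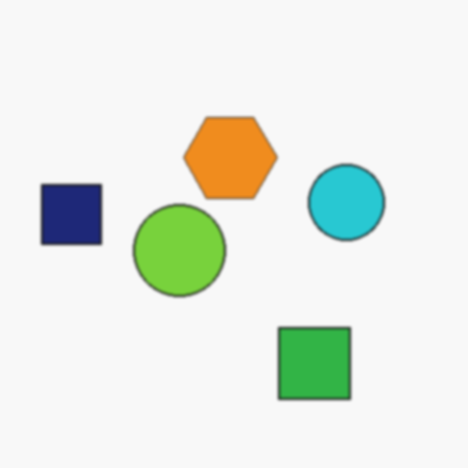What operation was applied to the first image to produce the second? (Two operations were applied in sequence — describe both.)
It was rotated 90° counter-clockwise, then slightly softened.

The navy square sits in the top of the first image and the left of the second — consistent with a whole-image 90° counter-clockwise rotation. Shape edges and outlines are uniformly softened across the whole image.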